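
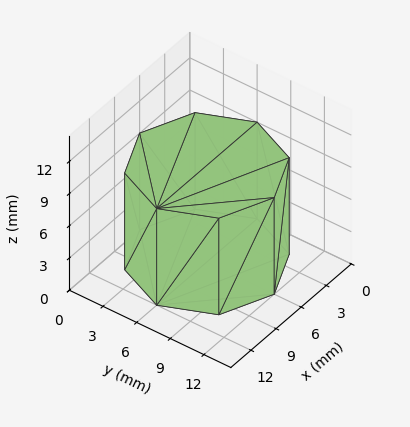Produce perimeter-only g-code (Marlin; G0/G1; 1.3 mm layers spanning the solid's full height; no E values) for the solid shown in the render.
Reading the render: the shape is a regular 8-sided prism (a cylinder approximated with 8 flat sides), circumscribed radius ≈ 6 mm, height ≈ 9 mm (dimensions read to the nearest mm from the axis ticks). For the g-code, the solid's height is divided into equal slices at the stated Δz and each level perimeter traced with G1 moves after a G0 lift.

; perimeter-only toolpath
G21 ; units = mm
G90 ; absolute positioning
G28 ; home
; layer 1
G0 Z1.3
G0 X12.0 Y6.0
G1 X10.2 Y10.2
G1 X6.0 Y12.0
G1 X1.8 Y10.2
G1 X0.0 Y6.0
G1 X1.8 Y1.8
G1 X6.0 Y0.0
G1 X10.2 Y1.8
G1 X12.0 Y6.0
; layer 2
G0 Z2.6
G0 X12.0 Y6.0
G1 X10.2 Y10.2
G1 X6.0 Y12.0
G1 X1.8 Y10.2
G1 X0.0 Y6.0
G1 X1.8 Y1.8
G1 X6.0 Y0.0
G1 X10.2 Y1.8
G1 X12.0 Y6.0
; layer 3
G0 Z3.9
G0 X12.0 Y6.0
G1 X10.2 Y10.2
G1 X6.0 Y12.0
G1 X1.8 Y10.2
G1 X0.0 Y6.0
G1 X1.8 Y1.8
G1 X6.0 Y0.0
G1 X10.2 Y1.8
G1 X12.0 Y6.0
; layer 4
G0 Z5.1
G0 X12.0 Y6.0
G1 X10.2 Y10.2
G1 X6.0 Y12.0
G1 X1.8 Y10.2
G1 X0.0 Y6.0
G1 X1.8 Y1.8
G1 X6.0 Y0.0
G1 X10.2 Y1.8
G1 X12.0 Y6.0
; layer 5
G0 Z6.4
G0 X12.0 Y6.0
G1 X10.2 Y10.2
G1 X6.0 Y12.0
G1 X1.8 Y10.2
G1 X0.0 Y6.0
G1 X1.8 Y1.8
G1 X6.0 Y0.0
G1 X10.2 Y1.8
G1 X12.0 Y6.0
; layer 6
G0 Z7.7
G0 X12.0 Y6.0
G1 X10.2 Y10.2
G1 X6.0 Y12.0
G1 X1.8 Y10.2
G1 X0.0 Y6.0
G1 X1.8 Y1.8
G1 X6.0 Y0.0
G1 X10.2 Y1.8
G1 X12.0 Y6.0
; layer 7
G0 Z9.0
G0 X12.0 Y6.0
G1 X10.2 Y10.2
G1 X6.0 Y12.0
G1 X1.8 Y10.2
G1 X0.0 Y6.0
G1 X1.8 Y1.8
G1 X6.0 Y0.0
G1 X10.2 Y1.8
G1 X12.0 Y6.0
M2 ; end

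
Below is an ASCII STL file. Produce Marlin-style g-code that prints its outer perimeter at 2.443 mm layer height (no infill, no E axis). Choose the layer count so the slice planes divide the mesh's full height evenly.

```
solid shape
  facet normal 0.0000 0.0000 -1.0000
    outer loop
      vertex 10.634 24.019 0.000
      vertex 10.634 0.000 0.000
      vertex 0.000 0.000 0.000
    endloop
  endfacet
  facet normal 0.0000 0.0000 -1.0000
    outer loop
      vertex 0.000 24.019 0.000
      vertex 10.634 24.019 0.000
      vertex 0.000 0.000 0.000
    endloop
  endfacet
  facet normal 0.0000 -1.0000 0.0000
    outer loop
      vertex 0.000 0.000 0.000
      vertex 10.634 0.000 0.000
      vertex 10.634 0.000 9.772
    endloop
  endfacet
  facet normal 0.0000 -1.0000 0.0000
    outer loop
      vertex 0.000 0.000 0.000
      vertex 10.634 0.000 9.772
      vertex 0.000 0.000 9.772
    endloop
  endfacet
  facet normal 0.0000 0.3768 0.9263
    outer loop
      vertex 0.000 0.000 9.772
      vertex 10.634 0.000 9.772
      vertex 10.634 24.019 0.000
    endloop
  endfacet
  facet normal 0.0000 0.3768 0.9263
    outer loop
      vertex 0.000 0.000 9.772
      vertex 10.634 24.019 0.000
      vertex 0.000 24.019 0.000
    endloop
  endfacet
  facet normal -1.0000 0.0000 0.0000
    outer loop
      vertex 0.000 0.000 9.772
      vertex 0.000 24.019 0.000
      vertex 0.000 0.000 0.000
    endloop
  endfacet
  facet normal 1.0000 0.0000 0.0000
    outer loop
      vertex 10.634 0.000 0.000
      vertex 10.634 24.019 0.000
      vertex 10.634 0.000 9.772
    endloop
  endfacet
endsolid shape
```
; perimeter-only toolpath
G21 ; units = mm
G90 ; absolute positioning
G28 ; home
; layer 1
G0 Z2.443
G0 X0.000 Y0.000
G1 X10.634 Y0.000
G1 X10.634 Y18.014
G1 X0.000 Y18.014
G1 X0.000 Y0.000
; layer 2
G0 Z4.886
G0 X0.000 Y0.000
G1 X10.634 Y0.000
G1 X10.634 Y12.009
G1 X0.000 Y12.009
G1 X0.000 Y0.000
; layer 3
G0 Z7.329
G0 X0.000 Y0.000
G1 X10.634 Y0.000
G1 X10.634 Y6.005
G1 X0.000 Y6.005
G1 X0.000 Y0.000
M2 ; end

The solid is a wedge (ramp): 10.6 × 24 mm base, rising to 9.77 mm along the y=0 edge and sloping linearly to z=0 at y=24. Slicing at Δz = 2.443 mm — 4 equal slices spanning the solid's height, so layer i sits at z = i·h/4 — gives 3 non-empty perimeters. Each is a 4-segment closed polygon; G0 lifts to the layer z and rapids to the start vertex, then G1 traces the edges. The cross-section shrinks linearly with z (the slice at the apex is degenerate and omitted).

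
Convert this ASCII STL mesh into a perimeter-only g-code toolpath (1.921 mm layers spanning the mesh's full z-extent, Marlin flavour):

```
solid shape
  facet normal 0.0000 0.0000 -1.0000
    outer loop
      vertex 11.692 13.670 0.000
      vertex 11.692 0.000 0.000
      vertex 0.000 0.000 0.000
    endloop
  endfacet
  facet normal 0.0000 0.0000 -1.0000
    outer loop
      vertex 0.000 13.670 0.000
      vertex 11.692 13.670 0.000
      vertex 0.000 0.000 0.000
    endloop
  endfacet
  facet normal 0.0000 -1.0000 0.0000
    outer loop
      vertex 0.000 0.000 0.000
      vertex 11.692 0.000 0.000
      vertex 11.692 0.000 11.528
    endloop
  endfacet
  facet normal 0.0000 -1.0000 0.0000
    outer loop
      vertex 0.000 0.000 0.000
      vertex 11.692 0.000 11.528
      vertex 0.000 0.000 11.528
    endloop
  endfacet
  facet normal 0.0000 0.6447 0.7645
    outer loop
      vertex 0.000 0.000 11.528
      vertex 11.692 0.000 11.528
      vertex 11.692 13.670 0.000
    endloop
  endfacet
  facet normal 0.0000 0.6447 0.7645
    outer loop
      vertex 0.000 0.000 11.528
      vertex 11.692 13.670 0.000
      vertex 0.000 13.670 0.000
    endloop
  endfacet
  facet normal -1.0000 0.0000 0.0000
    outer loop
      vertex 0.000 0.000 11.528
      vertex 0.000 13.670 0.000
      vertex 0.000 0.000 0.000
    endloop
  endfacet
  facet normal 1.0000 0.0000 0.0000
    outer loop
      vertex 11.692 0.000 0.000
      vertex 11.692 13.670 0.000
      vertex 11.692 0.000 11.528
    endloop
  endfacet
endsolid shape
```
; perimeter-only toolpath
G21 ; units = mm
G90 ; absolute positioning
G28 ; home
; layer 1
G0 Z1.921
G0 X0.000 Y0.000
G1 X11.692 Y0.000
G1 X11.692 Y11.392
G1 X0.000 Y11.392
G1 X0.000 Y0.000
; layer 2
G0 Z3.843
G0 X0.000 Y0.000
G1 X11.692 Y0.000
G1 X11.692 Y9.113
G1 X0.000 Y9.113
G1 X0.000 Y0.000
; layer 3
G0 Z5.764
G0 X0.000 Y0.000
G1 X11.692 Y0.000
G1 X11.692 Y6.835
G1 X0.000 Y6.835
G1 X0.000 Y0.000
; layer 4
G0 Z7.685
G0 X0.000 Y0.000
G1 X11.692 Y0.000
G1 X11.692 Y4.557
G1 X0.000 Y4.557
G1 X0.000 Y0.000
; layer 5
G0 Z9.607
G0 X0.000 Y0.000
G1 X11.692 Y0.000
G1 X11.692 Y2.278
G1 X0.000 Y2.278
G1 X0.000 Y0.000
M2 ; end

The solid is a wedge (ramp): 11.7 × 13.7 mm base, rising to 11.5 mm along the y=0 edge and sloping linearly to z=0 at y=13.7. Slicing at Δz = 1.921 mm — 6 equal slices spanning the solid's height, so layer i sits at z = i·h/6 — gives 5 non-empty perimeters. Each is a 4-segment closed polygon; G0 lifts to the layer z and rapids to the start vertex, then G1 traces the edges. The cross-section shrinks linearly with z (the slice at the apex is degenerate and omitted).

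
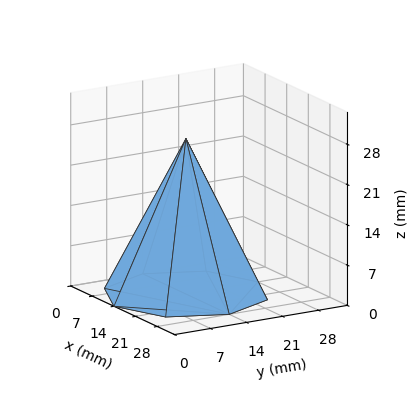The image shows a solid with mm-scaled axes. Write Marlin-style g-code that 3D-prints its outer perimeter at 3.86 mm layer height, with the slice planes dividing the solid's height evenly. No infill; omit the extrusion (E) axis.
Reading the render: the shape is a regular 8-sided pyramid, base circumscribed radius ≈ 14 mm, apex at z ≈ 27 mm (dimensions read to the nearest mm from the axis ticks). For the g-code, the solid's height is divided into equal slices at the stated Δz and each level perimeter traced with G1 moves after a G0 lift.

; perimeter-only toolpath
G21 ; units = mm
G90 ; absolute positioning
G28 ; home
; layer 1
G0 Z3.86
G0 X26.00 Y14.00
G1 X22.49 Y22.49
G1 X14.00 Y26.00
G1 X5.51 Y22.49
G1 X2.00 Y14.00
G1 X5.51 Y5.51
G1 X14.00 Y2.00
G1 X22.49 Y5.51
G1 X26.00 Y14.00
; layer 2
G0 Z7.71
G0 X24.00 Y14.00
G1 X21.07 Y21.07
G1 X14.00 Y24.00
G1 X6.93 Y21.07
G1 X4.00 Y14.00
G1 X6.93 Y6.93
G1 X14.00 Y4.00
G1 X21.07 Y6.93
G1 X24.00 Y14.00
; layer 3
G0 Z11.57
G0 X22.00 Y14.00
G1 X19.66 Y19.66
G1 X14.00 Y22.00
G1 X8.34 Y19.66
G1 X6.00 Y14.00
G1 X8.34 Y8.34
G1 X14.00 Y6.00
G1 X19.66 Y8.34
G1 X22.00 Y14.00
; layer 4
G0 Z15.43
G0 X20.00 Y14.00
G1 X18.24 Y18.24
G1 X14.00 Y20.00
G1 X9.76 Y18.24
G1 X8.00 Y14.00
G1 X9.76 Y9.76
G1 X14.00 Y8.00
G1 X18.24 Y9.76
G1 X20.00 Y14.00
; layer 5
G0 Z19.29
G0 X18.00 Y14.00
G1 X16.83 Y16.83
G1 X14.00 Y18.00
G1 X11.17 Y16.83
G1 X10.00 Y14.00
G1 X11.17 Y11.17
G1 X14.00 Y10.00
G1 X16.83 Y11.17
G1 X18.00 Y14.00
; layer 6
G0 Z23.14
G0 X16.00 Y14.00
G1 X15.41 Y15.41
G1 X14.00 Y16.00
G1 X12.59 Y15.41
G1 X12.00 Y14.00
G1 X12.59 Y12.59
G1 X14.00 Y12.00
G1 X15.41 Y12.59
G1 X16.00 Y14.00
M2 ; end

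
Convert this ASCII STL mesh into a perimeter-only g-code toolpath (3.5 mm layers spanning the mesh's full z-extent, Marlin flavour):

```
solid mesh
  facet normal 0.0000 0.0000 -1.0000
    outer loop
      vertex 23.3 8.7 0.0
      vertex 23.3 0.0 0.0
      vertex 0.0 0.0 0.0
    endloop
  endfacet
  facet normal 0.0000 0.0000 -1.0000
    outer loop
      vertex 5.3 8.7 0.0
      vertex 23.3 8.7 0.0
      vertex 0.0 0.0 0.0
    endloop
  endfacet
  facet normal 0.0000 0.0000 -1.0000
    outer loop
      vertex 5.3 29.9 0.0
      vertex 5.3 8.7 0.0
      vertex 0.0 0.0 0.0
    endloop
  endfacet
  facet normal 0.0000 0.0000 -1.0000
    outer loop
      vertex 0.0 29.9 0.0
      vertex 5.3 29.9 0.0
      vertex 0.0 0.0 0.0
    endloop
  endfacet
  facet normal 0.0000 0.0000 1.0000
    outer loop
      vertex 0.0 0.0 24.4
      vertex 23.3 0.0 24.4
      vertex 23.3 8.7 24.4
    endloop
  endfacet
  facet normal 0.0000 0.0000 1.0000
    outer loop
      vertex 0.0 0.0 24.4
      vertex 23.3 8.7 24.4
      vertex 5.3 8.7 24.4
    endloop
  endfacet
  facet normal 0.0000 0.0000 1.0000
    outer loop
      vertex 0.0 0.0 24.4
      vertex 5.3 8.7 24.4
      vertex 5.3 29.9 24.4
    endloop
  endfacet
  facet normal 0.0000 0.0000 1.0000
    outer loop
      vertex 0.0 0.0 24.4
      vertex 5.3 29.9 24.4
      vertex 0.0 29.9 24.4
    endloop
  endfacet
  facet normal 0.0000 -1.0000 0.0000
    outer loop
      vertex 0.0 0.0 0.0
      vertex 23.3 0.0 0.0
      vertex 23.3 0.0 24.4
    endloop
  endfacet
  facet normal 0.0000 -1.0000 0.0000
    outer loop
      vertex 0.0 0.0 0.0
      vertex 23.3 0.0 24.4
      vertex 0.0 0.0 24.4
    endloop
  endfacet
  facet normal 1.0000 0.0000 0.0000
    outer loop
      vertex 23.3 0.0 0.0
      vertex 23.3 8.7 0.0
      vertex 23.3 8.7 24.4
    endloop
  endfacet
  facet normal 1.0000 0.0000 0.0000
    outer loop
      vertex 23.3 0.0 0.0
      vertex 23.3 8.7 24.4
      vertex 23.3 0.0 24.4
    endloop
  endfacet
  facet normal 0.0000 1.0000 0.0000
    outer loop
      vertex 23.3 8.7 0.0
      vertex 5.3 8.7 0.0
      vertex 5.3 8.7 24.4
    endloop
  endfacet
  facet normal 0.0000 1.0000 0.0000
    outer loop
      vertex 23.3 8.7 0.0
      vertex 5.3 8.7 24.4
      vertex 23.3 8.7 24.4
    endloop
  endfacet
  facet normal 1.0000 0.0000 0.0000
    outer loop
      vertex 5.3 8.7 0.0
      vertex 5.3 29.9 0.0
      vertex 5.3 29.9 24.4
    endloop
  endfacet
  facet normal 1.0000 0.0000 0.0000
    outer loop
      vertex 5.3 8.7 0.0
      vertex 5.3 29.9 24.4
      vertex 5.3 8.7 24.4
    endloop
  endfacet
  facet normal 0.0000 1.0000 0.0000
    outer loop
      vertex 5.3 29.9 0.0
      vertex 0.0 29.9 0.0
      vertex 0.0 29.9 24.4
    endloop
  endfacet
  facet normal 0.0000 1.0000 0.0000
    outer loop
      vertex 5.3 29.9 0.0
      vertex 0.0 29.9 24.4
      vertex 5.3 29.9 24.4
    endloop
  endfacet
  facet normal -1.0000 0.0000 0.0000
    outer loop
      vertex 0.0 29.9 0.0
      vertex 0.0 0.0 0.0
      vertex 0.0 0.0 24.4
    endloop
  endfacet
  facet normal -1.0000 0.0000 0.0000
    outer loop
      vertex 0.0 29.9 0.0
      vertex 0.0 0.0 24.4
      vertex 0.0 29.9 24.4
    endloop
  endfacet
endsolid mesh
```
; perimeter-only toolpath
G21 ; units = mm
G90 ; absolute positioning
G28 ; home
; layer 1
G0 Z3.5
G0 X0.0 Y0.0
G1 X23.3 Y0.0
G1 X23.3 Y8.7
G1 X5.3 Y8.7
G1 X5.3 Y29.9
G1 X0.0 Y29.9
G1 X0.0 Y0.0
; layer 2
G0 Z7.0
G0 X0.0 Y0.0
G1 X23.3 Y0.0
G1 X23.3 Y8.7
G1 X5.3 Y8.7
G1 X5.3 Y29.9
G1 X0.0 Y29.9
G1 X0.0 Y0.0
; layer 3
G0 Z10.5
G0 X0.0 Y0.0
G1 X23.3 Y0.0
G1 X23.3 Y8.7
G1 X5.3 Y8.7
G1 X5.3 Y29.9
G1 X0.0 Y29.9
G1 X0.0 Y0.0
; layer 4
G0 Z13.9
G0 X0.0 Y0.0
G1 X23.3 Y0.0
G1 X23.3 Y8.7
G1 X5.3 Y8.7
G1 X5.3 Y29.9
G1 X0.0 Y29.9
G1 X0.0 Y0.0
; layer 5
G0 Z17.4
G0 X0.0 Y0.0
G1 X23.3 Y0.0
G1 X23.3 Y8.7
G1 X5.3 Y8.7
G1 X5.3 Y29.9
G1 X0.0 Y29.9
G1 X0.0 Y0.0
; layer 6
G0 Z20.9
G0 X0.0 Y0.0
G1 X23.3 Y0.0
G1 X23.3 Y8.7
G1 X5.3 Y8.7
G1 X5.3 Y29.9
G1 X0.0 Y29.9
G1 X0.0 Y0.0
; layer 7
G0 Z24.4
G0 X0.0 Y0.0
G1 X23.3 Y0.0
G1 X23.3 Y8.7
G1 X5.3 Y8.7
G1 X5.3 Y29.9
G1 X0.0 Y29.9
G1 X0.0 Y0.0
M2 ; end

The solid is an L-shaped prism: outer 23.3 × 29.9 mm, arm thicknesses ≈ 8.7 mm (horizontal) and 5.3 mm (vertical), extruded 24.4 mm in z. Slicing at Δz = 3.5 mm — 7 equal slices spanning the solid's height, so layer i sits at z = i·h/7 — gives 7 non-empty perimeters. Each is a 6-segment closed polygon; G0 lifts to the layer z and rapids to the start vertex, then G1 traces the edges.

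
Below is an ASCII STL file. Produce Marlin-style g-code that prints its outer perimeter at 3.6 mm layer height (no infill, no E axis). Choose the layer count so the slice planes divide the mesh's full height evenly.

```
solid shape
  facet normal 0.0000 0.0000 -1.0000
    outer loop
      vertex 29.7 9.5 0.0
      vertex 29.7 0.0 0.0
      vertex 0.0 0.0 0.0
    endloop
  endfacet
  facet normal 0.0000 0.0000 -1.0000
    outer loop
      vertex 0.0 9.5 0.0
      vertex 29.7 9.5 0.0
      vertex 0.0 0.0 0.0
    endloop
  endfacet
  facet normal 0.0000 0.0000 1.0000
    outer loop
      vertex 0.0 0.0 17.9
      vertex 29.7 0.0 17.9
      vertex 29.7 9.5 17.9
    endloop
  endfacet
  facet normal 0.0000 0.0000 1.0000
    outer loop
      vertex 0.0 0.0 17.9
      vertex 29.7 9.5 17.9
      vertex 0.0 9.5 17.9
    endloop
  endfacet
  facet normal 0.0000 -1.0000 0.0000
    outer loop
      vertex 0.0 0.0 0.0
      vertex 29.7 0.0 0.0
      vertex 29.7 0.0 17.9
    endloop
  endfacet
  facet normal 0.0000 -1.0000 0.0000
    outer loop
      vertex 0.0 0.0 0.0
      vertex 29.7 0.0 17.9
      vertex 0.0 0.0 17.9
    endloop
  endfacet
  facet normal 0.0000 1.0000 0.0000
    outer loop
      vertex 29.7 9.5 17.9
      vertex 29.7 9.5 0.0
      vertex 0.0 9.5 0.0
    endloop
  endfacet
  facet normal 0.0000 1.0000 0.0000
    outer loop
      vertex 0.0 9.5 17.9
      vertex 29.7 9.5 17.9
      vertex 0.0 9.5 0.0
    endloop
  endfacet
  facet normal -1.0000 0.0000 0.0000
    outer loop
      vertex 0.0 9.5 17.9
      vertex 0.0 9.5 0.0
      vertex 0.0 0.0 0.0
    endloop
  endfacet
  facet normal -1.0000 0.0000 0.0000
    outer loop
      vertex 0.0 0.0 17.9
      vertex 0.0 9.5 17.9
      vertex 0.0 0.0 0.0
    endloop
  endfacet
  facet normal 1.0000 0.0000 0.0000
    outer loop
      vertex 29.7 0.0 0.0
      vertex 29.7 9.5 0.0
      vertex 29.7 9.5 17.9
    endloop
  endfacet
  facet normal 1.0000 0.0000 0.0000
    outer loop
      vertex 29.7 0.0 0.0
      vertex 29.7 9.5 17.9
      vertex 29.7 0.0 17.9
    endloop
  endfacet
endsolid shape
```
; perimeter-only toolpath
G21 ; units = mm
G90 ; absolute positioning
G28 ; home
; layer 1
G0 Z3.6
G0 X0.0 Y0.0
G1 X29.7 Y0.0
G1 X29.7 Y9.5
G1 X0.0 Y9.5
G1 X0.0 Y0.0
; layer 2
G0 Z7.2
G0 X0.0 Y0.0
G1 X29.7 Y0.0
G1 X29.7 Y9.5
G1 X0.0 Y9.5
G1 X0.0 Y0.0
; layer 3
G0 Z10.7
G0 X0.0 Y0.0
G1 X29.7 Y0.0
G1 X29.7 Y9.5
G1 X0.0 Y9.5
G1 X0.0 Y0.0
; layer 4
G0 Z14.3
G0 X0.0 Y0.0
G1 X29.7 Y0.0
G1 X29.7 Y9.5
G1 X0.0 Y9.5
G1 X0.0 Y0.0
; layer 5
G0 Z17.9
G0 X0.0 Y0.0
G1 X29.7 Y0.0
G1 X29.7 Y9.5
G1 X0.0 Y9.5
G1 X0.0 Y0.0
M2 ; end

The solid is a rectangular box, roughly 29.7 × 9.5 mm footprint and 17.9 mm tall. Slicing at Δz = 3.6 mm — 5 equal slices spanning the solid's height, so layer i sits at z = i·h/5 — gives 5 non-empty perimeters. Each is a 4-segment closed polygon; G0 lifts to the layer z and rapids to the start vertex, then G1 traces the edges.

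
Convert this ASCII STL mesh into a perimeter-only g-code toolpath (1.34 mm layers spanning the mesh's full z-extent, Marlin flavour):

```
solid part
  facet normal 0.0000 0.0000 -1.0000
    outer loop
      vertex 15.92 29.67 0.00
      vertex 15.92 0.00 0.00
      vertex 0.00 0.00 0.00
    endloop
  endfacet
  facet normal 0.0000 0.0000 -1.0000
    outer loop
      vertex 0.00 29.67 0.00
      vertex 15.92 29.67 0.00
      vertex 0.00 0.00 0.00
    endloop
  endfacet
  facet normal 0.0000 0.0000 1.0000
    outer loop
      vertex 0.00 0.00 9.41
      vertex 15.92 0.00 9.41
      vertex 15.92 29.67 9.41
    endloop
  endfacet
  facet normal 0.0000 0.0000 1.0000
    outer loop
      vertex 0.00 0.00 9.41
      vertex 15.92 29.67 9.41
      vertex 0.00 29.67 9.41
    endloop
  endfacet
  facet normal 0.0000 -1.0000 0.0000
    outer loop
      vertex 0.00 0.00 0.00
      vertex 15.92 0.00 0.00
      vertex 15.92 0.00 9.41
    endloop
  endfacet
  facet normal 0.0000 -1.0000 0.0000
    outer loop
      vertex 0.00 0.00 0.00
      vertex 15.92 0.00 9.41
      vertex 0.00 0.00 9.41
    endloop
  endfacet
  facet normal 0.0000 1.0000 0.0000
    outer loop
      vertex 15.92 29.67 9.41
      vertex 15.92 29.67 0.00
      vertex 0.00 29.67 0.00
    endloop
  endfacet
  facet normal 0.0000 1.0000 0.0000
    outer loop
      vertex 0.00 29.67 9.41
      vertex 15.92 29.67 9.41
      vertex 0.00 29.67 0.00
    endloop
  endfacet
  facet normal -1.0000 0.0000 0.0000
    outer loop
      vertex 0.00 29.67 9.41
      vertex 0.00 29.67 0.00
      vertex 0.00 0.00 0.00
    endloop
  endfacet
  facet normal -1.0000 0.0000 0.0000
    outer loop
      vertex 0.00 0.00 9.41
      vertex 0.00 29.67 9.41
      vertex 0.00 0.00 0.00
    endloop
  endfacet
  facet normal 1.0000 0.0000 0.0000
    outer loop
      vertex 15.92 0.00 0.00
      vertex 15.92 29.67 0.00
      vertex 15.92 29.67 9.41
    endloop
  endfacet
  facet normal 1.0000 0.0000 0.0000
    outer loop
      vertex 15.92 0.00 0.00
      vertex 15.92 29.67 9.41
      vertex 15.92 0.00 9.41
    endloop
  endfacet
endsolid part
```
; perimeter-only toolpath
G21 ; units = mm
G90 ; absolute positioning
G28 ; home
; layer 1
G0 Z1.34
G0 X0.00 Y0.00
G1 X15.92 Y0.00
G1 X15.92 Y29.67
G1 X0.00 Y29.67
G1 X0.00 Y0.00
; layer 2
G0 Z2.69
G0 X0.00 Y0.00
G1 X15.92 Y0.00
G1 X15.92 Y29.67
G1 X0.00 Y29.67
G1 X0.00 Y0.00
; layer 3
G0 Z4.03
G0 X0.00 Y0.00
G1 X15.92 Y0.00
G1 X15.92 Y29.67
G1 X0.00 Y29.67
G1 X0.00 Y0.00
; layer 4
G0 Z5.38
G0 X0.00 Y0.00
G1 X15.92 Y0.00
G1 X15.92 Y29.67
G1 X0.00 Y29.67
G1 X0.00 Y0.00
; layer 5
G0 Z6.72
G0 X0.00 Y0.00
G1 X15.92 Y0.00
G1 X15.92 Y29.67
G1 X0.00 Y29.67
G1 X0.00 Y0.00
; layer 6
G0 Z8.07
G0 X0.00 Y0.00
G1 X15.92 Y0.00
G1 X15.92 Y29.67
G1 X0.00 Y29.67
G1 X0.00 Y0.00
; layer 7
G0 Z9.41
G0 X0.00 Y0.00
G1 X15.92 Y0.00
G1 X15.92 Y29.67
G1 X0.00 Y29.67
G1 X0.00 Y0.00
M2 ; end

The solid is a rectangular box, roughly 15.9 × 29.7 mm footprint and 9.41 mm tall. Slicing at Δz = 1.34 mm — 7 equal slices spanning the solid's height, so layer i sits at z = i·h/7 — gives 7 non-empty perimeters. Each is a 4-segment closed polygon; G0 lifts to the layer z and rapids to the start vertex, then G1 traces the edges.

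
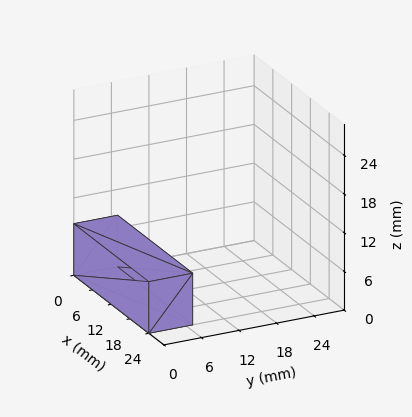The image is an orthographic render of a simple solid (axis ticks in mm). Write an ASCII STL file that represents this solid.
Reading the render: the shape is a rectangular box, roughly 24 × 7 mm footprint and 8 mm tall (dimensions read to the nearest mm from the axis ticks). For the STL, each face is triangulated and given an outward normal.

solid part
  facet normal 0.0000 0.0000 -1.0000
    outer loop
      vertex 24.000 7.000 0.000
      vertex 24.000 0.000 0.000
      vertex 0.000 0.000 0.000
    endloop
  endfacet
  facet normal 0.0000 0.0000 -1.0000
    outer loop
      vertex 0.000 7.000 0.000
      vertex 24.000 7.000 0.000
      vertex 0.000 0.000 0.000
    endloop
  endfacet
  facet normal 0.0000 0.0000 1.0000
    outer loop
      vertex 0.000 0.000 8.000
      vertex 24.000 0.000 8.000
      vertex 24.000 7.000 8.000
    endloop
  endfacet
  facet normal 0.0000 0.0000 1.0000
    outer loop
      vertex 0.000 0.000 8.000
      vertex 24.000 7.000 8.000
      vertex 0.000 7.000 8.000
    endloop
  endfacet
  facet normal 0.0000 -1.0000 0.0000
    outer loop
      vertex 0.000 0.000 0.000
      vertex 24.000 0.000 0.000
      vertex 24.000 0.000 8.000
    endloop
  endfacet
  facet normal 0.0000 -1.0000 0.0000
    outer loop
      vertex 0.000 0.000 0.000
      vertex 24.000 0.000 8.000
      vertex 0.000 0.000 8.000
    endloop
  endfacet
  facet normal 0.0000 1.0000 0.0000
    outer loop
      vertex 24.000 7.000 8.000
      vertex 24.000 7.000 0.000
      vertex 0.000 7.000 0.000
    endloop
  endfacet
  facet normal 0.0000 1.0000 0.0000
    outer loop
      vertex 0.000 7.000 8.000
      vertex 24.000 7.000 8.000
      vertex 0.000 7.000 0.000
    endloop
  endfacet
  facet normal -1.0000 0.0000 0.0000
    outer loop
      vertex 0.000 7.000 8.000
      vertex 0.000 7.000 0.000
      vertex 0.000 0.000 0.000
    endloop
  endfacet
  facet normal -1.0000 0.0000 0.0000
    outer loop
      vertex 0.000 0.000 8.000
      vertex 0.000 7.000 8.000
      vertex 0.000 0.000 0.000
    endloop
  endfacet
  facet normal 1.0000 0.0000 0.0000
    outer loop
      vertex 24.000 0.000 0.000
      vertex 24.000 7.000 0.000
      vertex 24.000 7.000 8.000
    endloop
  endfacet
  facet normal 1.0000 0.0000 0.0000
    outer loop
      vertex 24.000 0.000 0.000
      vertex 24.000 7.000 8.000
      vertex 24.000 0.000 8.000
    endloop
  endfacet
endsolid part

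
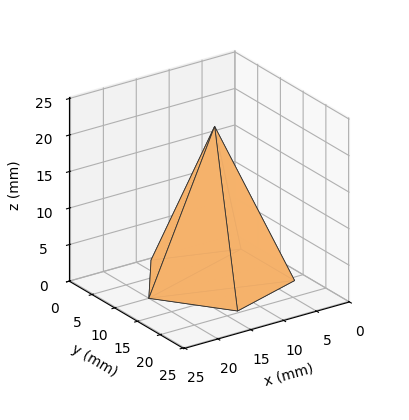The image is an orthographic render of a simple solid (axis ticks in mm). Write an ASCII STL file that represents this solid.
Reading the render: the shape is a regular 5-sided pyramid, base circumscribed radius ≈ 10 mm, apex at z ≈ 21 mm (dimensions read to the nearest mm from the axis ticks). For the STL, each face is triangulated and given an outward normal.

solid part
  facet normal 0.0000 0.0000 -1.0000
    outer loop
      vertex 1.91 15.88 0.00
      vertex 13.09 19.51 0.00
      vertex 20.00 10.00 0.00
    endloop
  endfacet
  facet normal 0.0000 0.0000 -1.0000
    outer loop
      vertex 1.91 4.12 0.00
      vertex 1.91 15.88 0.00
      vertex 20.00 10.00 0.00
    endloop
  endfacet
  facet normal 0.0000 0.0000 -1.0000
    outer loop
      vertex 13.09 0.49 0.00
      vertex 1.91 4.12 0.00
      vertex 20.00 10.00 0.00
    endloop
  endfacet
  facet normal 0.7549 0.5485 0.3595
    outer loop
      vertex 20.00 10.00 0.00
      vertex 13.09 19.51 0.00
      vertex 10.00 10.00 21.00
    endloop
  endfacet
  facet normal -0.2882 0.8875 0.3595
    outer loop
      vertex 13.09 19.51 0.00
      vertex 1.91 15.88 0.00
      vertex 10.00 10.00 21.00
    endloop
  endfacet
  facet normal -0.9332 0.0000 0.3595
    outer loop
      vertex 1.91 15.88 0.00
      vertex 1.91 4.12 0.00
      vertex 10.00 10.00 21.00
    endloop
  endfacet
  facet normal -0.2882 -0.8875 0.3595
    outer loop
      vertex 1.91 4.12 0.00
      vertex 13.09 0.49 0.00
      vertex 10.00 10.00 21.00
    endloop
  endfacet
  facet normal 0.7549 -0.5485 0.3595
    outer loop
      vertex 13.09 0.49 0.00
      vertex 20.00 10.00 0.00
      vertex 10.00 10.00 21.00
    endloop
  endfacet
endsolid part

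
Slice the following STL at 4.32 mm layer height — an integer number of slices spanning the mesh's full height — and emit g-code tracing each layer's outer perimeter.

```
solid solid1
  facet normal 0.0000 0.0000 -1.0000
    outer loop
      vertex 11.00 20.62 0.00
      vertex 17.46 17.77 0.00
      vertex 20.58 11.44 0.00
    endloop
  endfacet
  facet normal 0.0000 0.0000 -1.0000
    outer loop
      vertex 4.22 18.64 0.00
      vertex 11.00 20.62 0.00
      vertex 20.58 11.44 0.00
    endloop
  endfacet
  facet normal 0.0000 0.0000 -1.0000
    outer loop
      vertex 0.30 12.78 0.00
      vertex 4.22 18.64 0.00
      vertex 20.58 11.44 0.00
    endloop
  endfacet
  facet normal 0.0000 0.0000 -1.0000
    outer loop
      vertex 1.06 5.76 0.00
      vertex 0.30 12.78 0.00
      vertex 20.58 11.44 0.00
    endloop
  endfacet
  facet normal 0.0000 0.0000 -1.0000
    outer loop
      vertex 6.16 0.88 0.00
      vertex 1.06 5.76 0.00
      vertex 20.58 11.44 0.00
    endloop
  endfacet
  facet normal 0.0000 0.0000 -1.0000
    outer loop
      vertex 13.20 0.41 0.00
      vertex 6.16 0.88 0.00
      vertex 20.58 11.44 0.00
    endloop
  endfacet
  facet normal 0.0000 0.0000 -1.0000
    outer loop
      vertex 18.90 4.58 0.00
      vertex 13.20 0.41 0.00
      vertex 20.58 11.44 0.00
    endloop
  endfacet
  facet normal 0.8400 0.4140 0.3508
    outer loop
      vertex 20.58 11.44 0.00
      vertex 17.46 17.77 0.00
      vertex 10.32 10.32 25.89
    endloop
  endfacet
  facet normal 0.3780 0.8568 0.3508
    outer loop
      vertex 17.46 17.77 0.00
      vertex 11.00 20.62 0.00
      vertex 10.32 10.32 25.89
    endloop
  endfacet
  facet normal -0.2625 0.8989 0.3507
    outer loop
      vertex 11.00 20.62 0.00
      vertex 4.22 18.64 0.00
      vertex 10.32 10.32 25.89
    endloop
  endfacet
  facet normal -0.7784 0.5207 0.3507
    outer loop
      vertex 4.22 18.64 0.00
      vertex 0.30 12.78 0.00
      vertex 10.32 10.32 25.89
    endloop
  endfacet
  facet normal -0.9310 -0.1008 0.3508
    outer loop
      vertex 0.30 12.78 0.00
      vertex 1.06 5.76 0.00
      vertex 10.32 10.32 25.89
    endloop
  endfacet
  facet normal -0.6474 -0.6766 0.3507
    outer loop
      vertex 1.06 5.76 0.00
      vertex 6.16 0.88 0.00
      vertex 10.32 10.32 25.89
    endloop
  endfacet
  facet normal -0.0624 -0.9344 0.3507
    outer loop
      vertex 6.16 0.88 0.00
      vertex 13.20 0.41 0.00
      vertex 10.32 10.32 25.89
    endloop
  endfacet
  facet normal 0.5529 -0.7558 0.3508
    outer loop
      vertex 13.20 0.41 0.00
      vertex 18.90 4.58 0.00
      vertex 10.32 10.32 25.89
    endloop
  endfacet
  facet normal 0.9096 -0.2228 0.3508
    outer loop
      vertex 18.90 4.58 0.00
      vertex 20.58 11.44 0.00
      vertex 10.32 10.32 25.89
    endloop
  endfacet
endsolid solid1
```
; perimeter-only toolpath
G21 ; units = mm
G90 ; absolute positioning
G28 ; home
; layer 1
G0 Z4.32
G0 X18.87 Y11.25
G1 X16.27 Y16.53
G1 X10.89 Y18.90
G1 X5.24 Y17.25
G1 X1.97 Y12.37
G1 X2.60 Y6.52
G1 X6.85 Y2.45
G1 X12.72 Y2.06
G1 X17.47 Y5.54
G1 X18.87 Y11.25
; layer 2
G0 Z8.63
G0 X17.16 Y11.07
G1 X15.08 Y15.29
G1 X10.77 Y17.19
G1 X6.25 Y15.87
G1 X3.64 Y11.96
G1 X4.15 Y7.28
G1 X7.55 Y4.03
G1 X12.24 Y3.71
G1 X16.04 Y6.49
G1 X17.16 Y11.07
; layer 3
G0 Z12.95
G0 X15.45 Y10.88
G1 X13.89 Y14.04
G1 X10.66 Y15.47
G1 X7.27 Y14.48
G1 X5.31 Y11.55
G1 X5.69 Y8.04
G1 X8.24 Y5.60
G1 X11.76 Y5.37
G1 X14.61 Y7.45
G1 X15.45 Y10.88
; layer 4
G0 Z17.26
G0 X13.74 Y10.69
G1 X12.70 Y12.80
G1 X10.55 Y13.75
G1 X8.29 Y13.09
G1 X6.98 Y11.14
G1 X7.23 Y8.80
G1 X8.93 Y7.17
G1 X11.28 Y7.02
G1 X13.18 Y8.41
G1 X13.74 Y10.69
; layer 5
G0 Z21.58
G0 X12.03 Y10.51
G1 X11.51 Y11.56
G1 X10.43 Y12.04
G1 X9.30 Y11.71
G1 X8.65 Y10.73
G1 X8.78 Y9.56
G1 X9.63 Y8.75
G1 X10.80 Y8.67
G1 X11.75 Y9.36
G1 X12.03 Y10.51
M2 ; end

The solid is a regular 9-sided pyramid, base circumscribed radius ≈ 10.3 mm, apex at z ≈ 25.9 mm. Slicing at Δz = 4.32 mm — 6 equal slices spanning the solid's height, so layer i sits at z = i·h/6 — gives 5 non-empty perimeters. Each is a 9-segment closed polygon; G0 lifts to the layer z and rapids to the start vertex, then G1 traces the edges. The cross-section shrinks linearly with z (the slice at the apex is degenerate and omitted).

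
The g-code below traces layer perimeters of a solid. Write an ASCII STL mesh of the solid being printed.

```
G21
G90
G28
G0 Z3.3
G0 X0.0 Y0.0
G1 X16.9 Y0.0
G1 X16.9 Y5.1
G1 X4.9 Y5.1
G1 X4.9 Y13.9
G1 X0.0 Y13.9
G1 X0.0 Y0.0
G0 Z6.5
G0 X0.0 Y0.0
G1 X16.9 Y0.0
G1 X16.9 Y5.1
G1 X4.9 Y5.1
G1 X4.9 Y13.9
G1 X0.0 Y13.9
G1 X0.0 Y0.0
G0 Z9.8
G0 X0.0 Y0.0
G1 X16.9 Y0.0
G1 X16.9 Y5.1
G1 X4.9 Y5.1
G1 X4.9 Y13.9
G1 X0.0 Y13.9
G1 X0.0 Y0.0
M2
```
solid part
  facet normal 0.0000 0.0000 -1.0000
    outer loop
      vertex 16.9 5.1 0.0
      vertex 16.9 0.0 0.0
      vertex 0.0 0.0 0.0
    endloop
  endfacet
  facet normal 0.0000 0.0000 -1.0000
    outer loop
      vertex 4.9 5.1 0.0
      vertex 16.9 5.1 0.0
      vertex 0.0 0.0 0.0
    endloop
  endfacet
  facet normal 0.0000 0.0000 -1.0000
    outer loop
      vertex 4.9 13.9 0.0
      vertex 4.9 5.1 0.0
      vertex 0.0 0.0 0.0
    endloop
  endfacet
  facet normal 0.0000 0.0000 -1.0000
    outer loop
      vertex 0.0 13.9 0.0
      vertex 4.9 13.9 0.0
      vertex 0.0 0.0 0.0
    endloop
  endfacet
  facet normal 0.0000 0.0000 1.0000
    outer loop
      vertex 0.0 0.0 9.8
      vertex 16.9 0.0 9.8
      vertex 16.9 5.1 9.8
    endloop
  endfacet
  facet normal 0.0000 0.0000 1.0000
    outer loop
      vertex 0.0 0.0 9.8
      vertex 16.9 5.1 9.8
      vertex 4.9 5.1 9.8
    endloop
  endfacet
  facet normal 0.0000 0.0000 1.0000
    outer loop
      vertex 0.0 0.0 9.8
      vertex 4.9 5.1 9.8
      vertex 4.9 13.9 9.8
    endloop
  endfacet
  facet normal 0.0000 0.0000 1.0000
    outer loop
      vertex 0.0 0.0 9.8
      vertex 4.9 13.9 9.8
      vertex 0.0 13.9 9.8
    endloop
  endfacet
  facet normal 0.0000 -1.0000 0.0000
    outer loop
      vertex 0.0 0.0 0.0
      vertex 16.9 0.0 0.0
      vertex 16.9 0.0 9.8
    endloop
  endfacet
  facet normal 0.0000 -1.0000 0.0000
    outer loop
      vertex 0.0 0.0 0.0
      vertex 16.9 0.0 9.8
      vertex 0.0 0.0 9.8
    endloop
  endfacet
  facet normal 1.0000 0.0000 0.0000
    outer loop
      vertex 16.9 0.0 0.0
      vertex 16.9 5.1 0.0
      vertex 16.9 5.1 9.8
    endloop
  endfacet
  facet normal 1.0000 0.0000 0.0000
    outer loop
      vertex 16.9 0.0 0.0
      vertex 16.9 5.1 9.8
      vertex 16.9 0.0 9.8
    endloop
  endfacet
  facet normal 0.0000 1.0000 0.0000
    outer loop
      vertex 16.9 5.1 0.0
      vertex 4.9 5.1 0.0
      vertex 4.9 5.1 9.8
    endloop
  endfacet
  facet normal 0.0000 1.0000 0.0000
    outer loop
      vertex 16.9 5.1 0.0
      vertex 4.9 5.1 9.8
      vertex 16.9 5.1 9.8
    endloop
  endfacet
  facet normal 1.0000 0.0000 0.0000
    outer loop
      vertex 4.9 5.1 0.0
      vertex 4.9 13.9 0.0
      vertex 4.9 13.9 9.8
    endloop
  endfacet
  facet normal 1.0000 0.0000 0.0000
    outer loop
      vertex 4.9 5.1 0.0
      vertex 4.9 13.9 9.8
      vertex 4.9 5.1 9.8
    endloop
  endfacet
  facet normal 0.0000 1.0000 0.0000
    outer loop
      vertex 4.9 13.9 0.0
      vertex 0.0 13.9 0.0
      vertex 0.0 13.9 9.8
    endloop
  endfacet
  facet normal 0.0000 1.0000 0.0000
    outer loop
      vertex 4.9 13.9 0.0
      vertex 0.0 13.9 9.8
      vertex 4.9 13.9 9.8
    endloop
  endfacet
  facet normal -1.0000 0.0000 0.0000
    outer loop
      vertex 0.0 13.9 0.0
      vertex 0.0 0.0 0.0
      vertex 0.0 0.0 9.8
    endloop
  endfacet
  facet normal -1.0000 0.0000 0.0000
    outer loop
      vertex 0.0 13.9 0.0
      vertex 0.0 0.0 9.8
      vertex 0.0 13.9 9.8
    endloop
  endfacet
endsolid part

The G0 Z moves step by Δz≈3.3 mm. Every layer's G1 loop is the same polygon, so the solid is a straight extrusion of it from z=0 to z≈9.8. Closing with flat bottom and top caps and triangulating gives 20 facets — an L-shaped prism: outer 16.9 × 13.9 mm, arm thicknesses ≈ 5.1 mm (horizontal) and 4.9 mm (vertical), extruded 9.8 mm in z.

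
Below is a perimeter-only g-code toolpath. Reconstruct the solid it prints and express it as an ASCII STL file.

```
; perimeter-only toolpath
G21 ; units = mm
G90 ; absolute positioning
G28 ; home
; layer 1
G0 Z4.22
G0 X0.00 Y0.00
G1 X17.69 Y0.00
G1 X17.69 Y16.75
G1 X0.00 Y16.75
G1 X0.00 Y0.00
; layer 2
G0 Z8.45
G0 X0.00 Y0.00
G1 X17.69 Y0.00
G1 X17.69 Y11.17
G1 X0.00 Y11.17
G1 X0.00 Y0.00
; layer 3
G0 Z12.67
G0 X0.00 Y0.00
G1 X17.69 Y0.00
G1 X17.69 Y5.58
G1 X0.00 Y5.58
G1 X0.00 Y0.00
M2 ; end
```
solid part
  facet normal 0.0000 0.0000 -1.0000
    outer loop
      vertex 17.69 22.34 0.00
      vertex 17.69 0.00 0.00
      vertex 0.00 0.00 0.00
    endloop
  endfacet
  facet normal 0.0000 0.0000 -1.0000
    outer loop
      vertex 0.00 22.34 0.00
      vertex 17.69 22.34 0.00
      vertex 0.00 0.00 0.00
    endloop
  endfacet
  facet normal 0.0000 -1.0000 0.0000
    outer loop
      vertex 0.00 0.00 0.00
      vertex 17.69 0.00 0.00
      vertex 17.69 0.00 16.90
    endloop
  endfacet
  facet normal 0.0000 -1.0000 0.0000
    outer loop
      vertex 0.00 0.00 0.00
      vertex 17.69 0.00 16.90
      vertex 0.00 0.00 16.90
    endloop
  endfacet
  facet normal 0.0000 0.6033 0.7975
    outer loop
      vertex 0.00 0.00 16.90
      vertex 17.69 0.00 16.90
      vertex 17.69 22.34 0.00
    endloop
  endfacet
  facet normal 0.0000 0.6033 0.7975
    outer loop
      vertex 0.00 0.00 16.90
      vertex 17.69 22.34 0.00
      vertex 0.00 22.34 0.00
    endloop
  endfacet
  facet normal -1.0000 0.0000 0.0000
    outer loop
      vertex 0.00 0.00 16.90
      vertex 0.00 22.34 0.00
      vertex 0.00 0.00 0.00
    endloop
  endfacet
  facet normal 1.0000 0.0000 0.0000
    outer loop
      vertex 17.69 0.00 0.00
      vertex 17.69 22.34 0.00
      vertex 17.69 0.00 16.90
    endloop
  endfacet
endsolid part

The G0 Z moves step by Δz≈4.22 mm. The G1 loops shrink linearly with z, so the solid tapers from its base footprint up to z≈16.9. Closing with a flat bottom cap and the tapered top and triangulating gives 8 facets — a wedge (ramp): 17.7 × 22.3 mm base, rising to 16.9 mm along the y=0 edge and sloping linearly to z=0 at y=22.3.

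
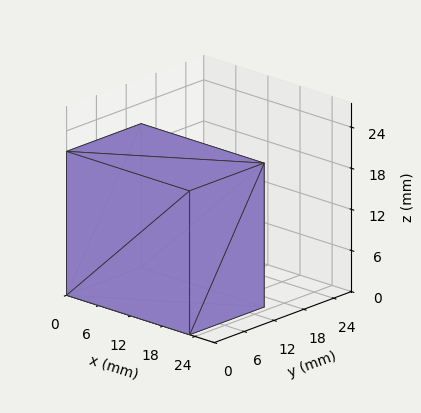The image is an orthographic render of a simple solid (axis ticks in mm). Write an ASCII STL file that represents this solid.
Reading the render: the shape is a rectangular box, roughly 23 × 15 mm footprint and 21 mm tall (dimensions read to the nearest mm from the axis ticks). For the STL, each face is triangulated and given an outward normal.

solid part
  facet normal 0.0000 0.0000 -1.0000
    outer loop
      vertex 23.000 15.000 0.000
      vertex 23.000 0.000 0.000
      vertex 0.000 0.000 0.000
    endloop
  endfacet
  facet normal 0.0000 0.0000 -1.0000
    outer loop
      vertex 0.000 15.000 0.000
      vertex 23.000 15.000 0.000
      vertex 0.000 0.000 0.000
    endloop
  endfacet
  facet normal 0.0000 0.0000 1.0000
    outer loop
      vertex 0.000 0.000 21.000
      vertex 23.000 0.000 21.000
      vertex 23.000 15.000 21.000
    endloop
  endfacet
  facet normal 0.0000 0.0000 1.0000
    outer loop
      vertex 0.000 0.000 21.000
      vertex 23.000 15.000 21.000
      vertex 0.000 15.000 21.000
    endloop
  endfacet
  facet normal 0.0000 -1.0000 0.0000
    outer loop
      vertex 0.000 0.000 0.000
      vertex 23.000 0.000 0.000
      vertex 23.000 0.000 21.000
    endloop
  endfacet
  facet normal 0.0000 -1.0000 0.0000
    outer loop
      vertex 0.000 0.000 0.000
      vertex 23.000 0.000 21.000
      vertex 0.000 0.000 21.000
    endloop
  endfacet
  facet normal 0.0000 1.0000 0.0000
    outer loop
      vertex 23.000 15.000 21.000
      vertex 23.000 15.000 0.000
      vertex 0.000 15.000 0.000
    endloop
  endfacet
  facet normal 0.0000 1.0000 0.0000
    outer loop
      vertex 0.000 15.000 21.000
      vertex 23.000 15.000 21.000
      vertex 0.000 15.000 0.000
    endloop
  endfacet
  facet normal -1.0000 0.0000 0.0000
    outer loop
      vertex 0.000 15.000 21.000
      vertex 0.000 15.000 0.000
      vertex 0.000 0.000 0.000
    endloop
  endfacet
  facet normal -1.0000 0.0000 0.0000
    outer loop
      vertex 0.000 0.000 21.000
      vertex 0.000 15.000 21.000
      vertex 0.000 0.000 0.000
    endloop
  endfacet
  facet normal 1.0000 0.0000 0.0000
    outer loop
      vertex 23.000 0.000 0.000
      vertex 23.000 15.000 0.000
      vertex 23.000 15.000 21.000
    endloop
  endfacet
  facet normal 1.0000 0.0000 0.0000
    outer loop
      vertex 23.000 0.000 0.000
      vertex 23.000 15.000 21.000
      vertex 23.000 0.000 21.000
    endloop
  endfacet
endsolid part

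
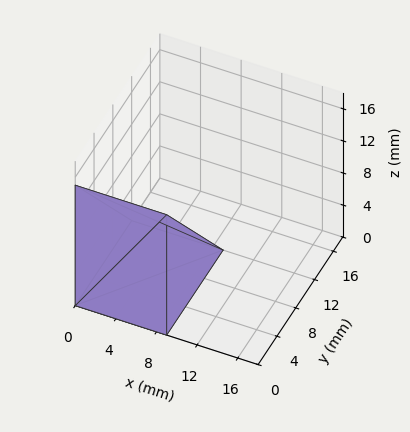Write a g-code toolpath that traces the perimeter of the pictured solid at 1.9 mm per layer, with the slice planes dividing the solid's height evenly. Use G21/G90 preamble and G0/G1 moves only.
Reading the render: the shape is a wedge (ramp): 9 × 12 mm base, rising to 15 mm along the y=0 edge and sloping linearly to z=0 at y=12 (dimensions read to the nearest mm from the axis ticks). For the g-code, the solid's height is divided into equal slices at the stated Δz and each level perimeter traced with G1 moves after a G0 lift.

; perimeter-only toolpath
G21 ; units = mm
G90 ; absolute positioning
G28 ; home
; layer 1
G0 Z1.9
G0 X0.0 Y0.0
G1 X9.0 Y0.0
G1 X9.0 Y10.5
G1 X0.0 Y10.5
G1 X0.0 Y0.0
; layer 2
G0 Z3.8
G0 X0.0 Y0.0
G1 X9.0 Y0.0
G1 X9.0 Y9.0
G1 X0.0 Y9.0
G1 X0.0 Y0.0
; layer 3
G0 Z5.6
G0 X0.0 Y0.0
G1 X9.0 Y0.0
G1 X9.0 Y7.5
G1 X0.0 Y7.5
G1 X0.0 Y0.0
; layer 4
G0 Z7.5
G0 X0.0 Y0.0
G1 X9.0 Y0.0
G1 X9.0 Y6.0
G1 X0.0 Y6.0
G1 X0.0 Y0.0
; layer 5
G0 Z9.4
G0 X0.0 Y0.0
G1 X9.0 Y0.0
G1 X9.0 Y4.5
G1 X0.0 Y4.5
G1 X0.0 Y0.0
; layer 6
G0 Z11.2
G0 X0.0 Y0.0
G1 X9.0 Y0.0
G1 X9.0 Y3.0
G1 X0.0 Y3.0
G1 X0.0 Y0.0
; layer 7
G0 Z13.1
G0 X0.0 Y0.0
G1 X9.0 Y0.0
G1 X9.0 Y1.5
G1 X0.0 Y1.5
G1 X0.0 Y0.0
M2 ; end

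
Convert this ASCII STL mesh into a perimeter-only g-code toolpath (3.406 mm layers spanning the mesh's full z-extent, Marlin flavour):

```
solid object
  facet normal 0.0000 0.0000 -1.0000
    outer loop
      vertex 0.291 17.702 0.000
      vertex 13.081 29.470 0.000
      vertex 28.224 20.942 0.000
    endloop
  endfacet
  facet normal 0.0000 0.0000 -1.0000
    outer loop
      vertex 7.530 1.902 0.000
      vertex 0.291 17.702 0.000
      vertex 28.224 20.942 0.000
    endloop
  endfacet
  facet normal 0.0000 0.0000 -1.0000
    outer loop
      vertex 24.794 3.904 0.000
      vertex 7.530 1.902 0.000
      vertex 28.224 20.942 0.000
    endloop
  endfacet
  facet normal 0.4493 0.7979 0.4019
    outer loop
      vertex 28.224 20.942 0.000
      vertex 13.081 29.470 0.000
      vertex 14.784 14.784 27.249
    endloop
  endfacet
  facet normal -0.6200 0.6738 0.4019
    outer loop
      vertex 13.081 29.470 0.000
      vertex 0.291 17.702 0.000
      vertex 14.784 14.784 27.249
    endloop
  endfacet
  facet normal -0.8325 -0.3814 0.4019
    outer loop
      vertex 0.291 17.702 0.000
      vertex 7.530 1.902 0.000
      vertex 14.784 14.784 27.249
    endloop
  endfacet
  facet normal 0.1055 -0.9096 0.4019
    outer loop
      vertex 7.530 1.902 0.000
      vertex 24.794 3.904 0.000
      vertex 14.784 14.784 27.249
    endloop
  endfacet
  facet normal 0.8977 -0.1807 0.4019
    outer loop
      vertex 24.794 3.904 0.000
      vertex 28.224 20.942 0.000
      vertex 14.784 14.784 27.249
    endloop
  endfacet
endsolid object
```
; perimeter-only toolpath
G21 ; units = mm
G90 ; absolute positioning
G28 ; home
; layer 1
G0 Z3.406
G0 X26.544 Y20.172
G1 X13.294 Y27.634
G1 X2.103 Y17.337
G1 X8.437 Y3.512
G1 X23.543 Y5.264
G1 X26.544 Y20.172
; layer 2
G0 Z6.812
G0 X24.864 Y19.402
G1 X13.507 Y25.799
G1 X3.914 Y16.973
G1 X9.344 Y5.123
G1 X22.292 Y6.624
G1 X24.864 Y19.402
; layer 3
G0 Z10.218
G0 X23.184 Y18.633
G1 X13.720 Y23.963
G1 X5.726 Y16.608
G1 X10.250 Y6.733
G1 X21.040 Y7.984
G1 X23.184 Y18.633
; layer 4
G0 Z13.624
G0 X21.504 Y17.863
G1 X13.933 Y22.127
G1 X7.538 Y16.243
G1 X11.157 Y8.343
G1 X19.789 Y9.344
G1 X21.504 Y17.863
; layer 5
G0 Z17.031
G0 X19.824 Y17.093
G1 X14.145 Y20.291
G1 X9.349 Y15.878
G1 X12.064 Y9.953
G1 X18.538 Y10.704
G1 X19.824 Y17.093
; layer 6
G0 Z20.437
G0 X18.144 Y16.324
G1 X14.358 Y18.456
G1 X11.161 Y15.514
G1 X12.971 Y11.564
G1 X17.287 Y12.064
G1 X18.144 Y16.324
; layer 7
G0 Z23.843
G0 X16.464 Y15.554
G1 X14.571 Y16.620
G1 X12.972 Y15.149
G1 X13.877 Y13.174
G1 X16.035 Y13.424
G1 X16.464 Y15.554
M2 ; end

The solid is a regular 5-sided pyramid, base circumscribed radius ≈ 14.8 mm, apex at z ≈ 27.2 mm. Slicing at Δz = 3.406 mm — 8 equal slices spanning the solid's height, so layer i sits at z = i·h/8 — gives 7 non-empty perimeters. Each is a 5-segment closed polygon; G0 lifts to the layer z and rapids to the start vertex, then G1 traces the edges. The cross-section shrinks linearly with z (the slice at the apex is degenerate and omitted).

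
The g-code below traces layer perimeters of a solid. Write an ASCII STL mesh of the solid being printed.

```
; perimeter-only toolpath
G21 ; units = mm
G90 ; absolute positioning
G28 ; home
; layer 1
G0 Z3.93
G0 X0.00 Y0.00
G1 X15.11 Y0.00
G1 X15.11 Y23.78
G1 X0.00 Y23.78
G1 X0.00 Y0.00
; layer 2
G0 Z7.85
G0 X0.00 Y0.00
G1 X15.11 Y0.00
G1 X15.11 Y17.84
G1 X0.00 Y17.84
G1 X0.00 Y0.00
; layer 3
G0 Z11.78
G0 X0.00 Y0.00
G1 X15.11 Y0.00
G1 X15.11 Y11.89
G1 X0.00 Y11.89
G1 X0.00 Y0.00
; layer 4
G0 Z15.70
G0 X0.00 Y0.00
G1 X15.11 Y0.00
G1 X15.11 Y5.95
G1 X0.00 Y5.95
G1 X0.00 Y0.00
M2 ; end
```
solid part
  facet normal 0.0000 0.0000 -1.0000
    outer loop
      vertex 15.11 29.73 0.00
      vertex 15.11 0.00 0.00
      vertex 0.00 0.00 0.00
    endloop
  endfacet
  facet normal 0.0000 0.0000 -1.0000
    outer loop
      vertex 0.00 29.73 0.00
      vertex 15.11 29.73 0.00
      vertex 0.00 0.00 0.00
    endloop
  endfacet
  facet normal 0.0000 -1.0000 0.0000
    outer loop
      vertex 0.00 0.00 0.00
      vertex 15.11 0.00 0.00
      vertex 15.11 0.00 19.63
    endloop
  endfacet
  facet normal 0.0000 -1.0000 0.0000
    outer loop
      vertex 0.00 0.00 0.00
      vertex 15.11 0.00 19.63
      vertex 0.00 0.00 19.63
    endloop
  endfacet
  facet normal 0.0000 0.5510 0.8345
    outer loop
      vertex 0.00 0.00 19.63
      vertex 15.11 0.00 19.63
      vertex 15.11 29.73 0.00
    endloop
  endfacet
  facet normal 0.0000 0.5510 0.8345
    outer loop
      vertex 0.00 0.00 19.63
      vertex 15.11 29.73 0.00
      vertex 0.00 29.73 0.00
    endloop
  endfacet
  facet normal -1.0000 0.0000 0.0000
    outer loop
      vertex 0.00 0.00 19.63
      vertex 0.00 29.73 0.00
      vertex 0.00 0.00 0.00
    endloop
  endfacet
  facet normal 1.0000 0.0000 0.0000
    outer loop
      vertex 15.11 0.00 0.00
      vertex 15.11 29.73 0.00
      vertex 15.11 0.00 19.63
    endloop
  endfacet
endsolid part

The G0 Z moves step by Δz≈3.93 mm. The G1 loops shrink linearly with z, so the solid tapers from its base footprint up to z≈19.6. Closing with a flat bottom cap and the tapered top and triangulating gives 8 facets — a wedge (ramp): 15.1 × 29.7 mm base, rising to 19.6 mm along the y=0 edge and sloping linearly to z=0 at y=29.7.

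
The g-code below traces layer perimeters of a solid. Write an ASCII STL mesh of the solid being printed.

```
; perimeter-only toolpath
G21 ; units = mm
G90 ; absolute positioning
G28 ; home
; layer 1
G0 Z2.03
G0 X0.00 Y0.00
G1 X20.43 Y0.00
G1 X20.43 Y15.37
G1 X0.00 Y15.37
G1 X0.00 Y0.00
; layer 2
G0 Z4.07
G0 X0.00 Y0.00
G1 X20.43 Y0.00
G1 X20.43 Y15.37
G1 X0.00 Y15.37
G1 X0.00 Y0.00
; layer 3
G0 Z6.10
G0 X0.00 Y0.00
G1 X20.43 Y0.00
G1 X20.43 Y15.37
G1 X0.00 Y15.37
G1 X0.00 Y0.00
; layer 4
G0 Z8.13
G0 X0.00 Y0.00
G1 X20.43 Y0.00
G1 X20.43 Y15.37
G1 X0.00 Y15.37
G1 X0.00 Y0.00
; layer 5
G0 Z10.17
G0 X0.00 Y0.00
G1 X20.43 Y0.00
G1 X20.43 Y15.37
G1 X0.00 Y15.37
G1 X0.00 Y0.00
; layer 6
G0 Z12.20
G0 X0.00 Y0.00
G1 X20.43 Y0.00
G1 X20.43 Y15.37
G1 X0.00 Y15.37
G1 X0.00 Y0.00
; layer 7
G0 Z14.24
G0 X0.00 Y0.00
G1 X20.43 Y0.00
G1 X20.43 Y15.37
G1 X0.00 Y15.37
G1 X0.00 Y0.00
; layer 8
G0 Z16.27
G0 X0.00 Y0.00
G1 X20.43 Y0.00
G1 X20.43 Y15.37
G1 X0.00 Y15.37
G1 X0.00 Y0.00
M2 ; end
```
solid part
  facet normal 0.0000 0.0000 -1.0000
    outer loop
      vertex 20.43 15.37 0.00
      vertex 20.43 0.00 0.00
      vertex 0.00 0.00 0.00
    endloop
  endfacet
  facet normal 0.0000 0.0000 -1.0000
    outer loop
      vertex 0.00 15.37 0.00
      vertex 20.43 15.37 0.00
      vertex 0.00 0.00 0.00
    endloop
  endfacet
  facet normal 0.0000 0.0000 1.0000
    outer loop
      vertex 0.00 0.00 16.27
      vertex 20.43 0.00 16.27
      vertex 20.43 15.37 16.27
    endloop
  endfacet
  facet normal 0.0000 0.0000 1.0000
    outer loop
      vertex 0.00 0.00 16.27
      vertex 20.43 15.37 16.27
      vertex 0.00 15.37 16.27
    endloop
  endfacet
  facet normal 0.0000 -1.0000 0.0000
    outer loop
      vertex 0.00 0.00 0.00
      vertex 20.43 0.00 0.00
      vertex 20.43 0.00 16.27
    endloop
  endfacet
  facet normal 0.0000 -1.0000 0.0000
    outer loop
      vertex 0.00 0.00 0.00
      vertex 20.43 0.00 16.27
      vertex 0.00 0.00 16.27
    endloop
  endfacet
  facet normal 0.0000 1.0000 0.0000
    outer loop
      vertex 20.43 15.37 16.27
      vertex 20.43 15.37 0.00
      vertex 0.00 15.37 0.00
    endloop
  endfacet
  facet normal 0.0000 1.0000 0.0000
    outer loop
      vertex 0.00 15.37 16.27
      vertex 20.43 15.37 16.27
      vertex 0.00 15.37 0.00
    endloop
  endfacet
  facet normal -1.0000 0.0000 0.0000
    outer loop
      vertex 0.00 15.37 16.27
      vertex 0.00 15.37 0.00
      vertex 0.00 0.00 0.00
    endloop
  endfacet
  facet normal -1.0000 0.0000 0.0000
    outer loop
      vertex 0.00 0.00 16.27
      vertex 0.00 15.37 16.27
      vertex 0.00 0.00 0.00
    endloop
  endfacet
  facet normal 1.0000 0.0000 0.0000
    outer loop
      vertex 20.43 0.00 0.00
      vertex 20.43 15.37 0.00
      vertex 20.43 15.37 16.27
    endloop
  endfacet
  facet normal 1.0000 0.0000 0.0000
    outer loop
      vertex 20.43 0.00 0.00
      vertex 20.43 15.37 16.27
      vertex 20.43 0.00 16.27
    endloop
  endfacet
endsolid part

The G0 Z moves step by Δz≈2.03 mm. Every layer's G1 loop is the same polygon, so the solid is a straight extrusion of it from z=0 to z≈16.3. Closing with flat bottom and top caps and triangulating gives 12 facets — a rectangular box, roughly 20.4 × 15.4 mm footprint and 16.3 mm tall.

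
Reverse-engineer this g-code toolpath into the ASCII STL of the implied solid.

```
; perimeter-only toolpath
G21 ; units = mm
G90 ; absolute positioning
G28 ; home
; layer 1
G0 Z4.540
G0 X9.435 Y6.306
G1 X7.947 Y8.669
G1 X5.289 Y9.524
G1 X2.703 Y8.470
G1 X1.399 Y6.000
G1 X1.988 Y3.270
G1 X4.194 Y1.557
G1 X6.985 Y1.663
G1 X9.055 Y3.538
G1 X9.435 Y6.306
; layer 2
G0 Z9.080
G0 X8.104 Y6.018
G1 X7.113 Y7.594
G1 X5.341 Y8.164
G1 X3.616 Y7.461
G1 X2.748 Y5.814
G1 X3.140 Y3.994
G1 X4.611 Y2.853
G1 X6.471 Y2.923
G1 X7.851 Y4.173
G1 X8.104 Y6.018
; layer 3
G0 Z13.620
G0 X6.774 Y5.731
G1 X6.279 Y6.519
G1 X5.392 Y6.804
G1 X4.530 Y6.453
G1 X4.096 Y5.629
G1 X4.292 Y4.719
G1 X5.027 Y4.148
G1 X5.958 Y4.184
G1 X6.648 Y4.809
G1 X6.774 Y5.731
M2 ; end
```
solid part
  facet normal 0.0000 0.0000 -1.0000
    outer loop
      vertex 5.237 10.884 0.000
      vertex 8.782 9.744 0.000
      vertex 10.765 6.593 0.000
    endloop
  endfacet
  facet normal 0.0000 0.0000 -1.0000
    outer loop
      vertex 1.789 9.478 0.000
      vertex 5.237 10.884 0.000
      vertex 10.765 6.593 0.000
    endloop
  endfacet
  facet normal 0.0000 0.0000 -1.0000
    outer loop
      vertex 0.051 6.185 0.000
      vertex 1.789 9.478 0.000
      vertex 10.765 6.593 0.000
    endloop
  endfacet
  facet normal 0.0000 0.0000 -1.0000
    outer loop
      vertex 0.836 2.545 0.000
      vertex 0.051 6.185 0.000
      vertex 10.765 6.593 0.000
    endloop
  endfacet
  facet normal 0.0000 0.0000 -1.0000
    outer loop
      vertex 3.778 0.261 0.000
      vertex 0.836 2.545 0.000
      vertex 10.765 6.593 0.000
    endloop
  endfacet
  facet normal 0.0000 0.0000 -1.0000
    outer loop
      vertex 7.499 0.403 0.000
      vertex 3.778 0.261 0.000
      vertex 10.765 6.593 0.000
    endloop
  endfacet
  facet normal 0.0000 0.0000 -1.0000
    outer loop
      vertex 10.259 2.903 0.000
      vertex 7.499 0.403 0.000
      vertex 10.765 6.593 0.000
    endloop
  endfacet
  facet normal 0.8146 0.5127 0.2711
    outer loop
      vertex 10.765 6.593 0.000
      vertex 8.782 9.744 0.000
      vertex 5.444 5.444 18.160
    endloop
  endfacet
  facet normal 0.2947 0.9163 0.2711
    outer loop
      vertex 8.782 9.744 0.000
      vertex 5.237 10.884 0.000
      vertex 5.444 5.444 18.160
    endloop
  endfacet
  facet normal -0.3634 0.8913 0.2711
    outer loop
      vertex 5.237 10.884 0.000
      vertex 1.789 9.478 0.000
      vertex 5.444 5.444 18.160
    endloop
  endfacet
  facet normal -0.8513 0.4493 0.2711
    outer loop
      vertex 1.789 9.478 0.000
      vertex 0.051 6.185 0.000
      vertex 5.444 5.444 18.160
    endloop
  endfacet
  facet normal -0.9409 -0.2029 0.2711
    outer loop
      vertex 0.051 6.185 0.000
      vertex 0.836 2.545 0.000
      vertex 5.444 5.444 18.160
    endloop
  endfacet
  facet normal -0.5903 -0.7603 0.2711
    outer loop
      vertex 0.836 2.545 0.000
      vertex 3.778 0.261 0.000
      vertex 5.444 5.444 18.160
    endloop
  endfacet
  facet normal 0.0367 -0.9618 0.2711
    outer loop
      vertex 3.778 0.261 0.000
      vertex 7.499 0.403 0.000
      vertex 5.444 5.444 18.160
    endloop
  endfacet
  facet normal 0.6462 -0.7134 0.2712
    outer loop
      vertex 7.499 0.403 0.000
      vertex 10.259 2.903 0.000
      vertex 5.444 5.444 18.160
    endloop
  endfacet
  facet normal 0.9536 -0.1308 0.2711
    outer loop
      vertex 10.259 2.903 0.000
      vertex 10.765 6.593 0.000
      vertex 5.444 5.444 18.160
    endloop
  endfacet
endsolid part

The G0 Z moves step by Δz≈4.540 mm. The G1 loops shrink linearly with z, so the solid tapers from its base footprint up to z≈18.2. Closing with a flat bottom cap and the tapered top and triangulating gives 16 facets — a regular 9-sided pyramid, base circumscribed radius ≈ 5.44 mm, apex at z ≈ 18.2 mm.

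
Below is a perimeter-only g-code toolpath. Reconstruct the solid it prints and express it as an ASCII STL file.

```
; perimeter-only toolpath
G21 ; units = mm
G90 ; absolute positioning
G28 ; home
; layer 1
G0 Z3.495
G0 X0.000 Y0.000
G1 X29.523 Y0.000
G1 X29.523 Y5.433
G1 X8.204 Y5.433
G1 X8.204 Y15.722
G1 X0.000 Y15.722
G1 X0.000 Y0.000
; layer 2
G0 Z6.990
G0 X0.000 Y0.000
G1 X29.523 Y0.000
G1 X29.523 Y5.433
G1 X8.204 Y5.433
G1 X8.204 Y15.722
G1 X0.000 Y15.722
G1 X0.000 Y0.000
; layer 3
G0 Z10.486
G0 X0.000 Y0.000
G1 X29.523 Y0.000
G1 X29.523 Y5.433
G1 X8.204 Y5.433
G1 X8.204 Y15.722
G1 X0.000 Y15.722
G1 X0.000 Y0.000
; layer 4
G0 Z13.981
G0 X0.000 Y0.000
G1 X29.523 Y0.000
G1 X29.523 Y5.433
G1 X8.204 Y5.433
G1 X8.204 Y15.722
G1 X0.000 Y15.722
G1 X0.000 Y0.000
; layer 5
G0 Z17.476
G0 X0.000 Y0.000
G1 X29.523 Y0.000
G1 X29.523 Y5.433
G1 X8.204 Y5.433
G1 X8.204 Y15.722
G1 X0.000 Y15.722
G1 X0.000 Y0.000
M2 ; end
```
solid part
  facet normal 0.0000 0.0000 -1.0000
    outer loop
      vertex 29.523 5.433 0.000
      vertex 29.523 0.000 0.000
      vertex 0.000 0.000 0.000
    endloop
  endfacet
  facet normal 0.0000 0.0000 -1.0000
    outer loop
      vertex 8.204 5.433 0.000
      vertex 29.523 5.433 0.000
      vertex 0.000 0.000 0.000
    endloop
  endfacet
  facet normal 0.0000 0.0000 -1.0000
    outer loop
      vertex 8.204 15.722 0.000
      vertex 8.204 5.433 0.000
      vertex 0.000 0.000 0.000
    endloop
  endfacet
  facet normal 0.0000 0.0000 -1.0000
    outer loop
      vertex 0.000 15.722 0.000
      vertex 8.204 15.722 0.000
      vertex 0.000 0.000 0.000
    endloop
  endfacet
  facet normal 0.0000 0.0000 1.0000
    outer loop
      vertex 0.000 0.000 17.476
      vertex 29.523 0.000 17.476
      vertex 29.523 5.433 17.476
    endloop
  endfacet
  facet normal 0.0000 0.0000 1.0000
    outer loop
      vertex 0.000 0.000 17.476
      vertex 29.523 5.433 17.476
      vertex 8.204 5.433 17.476
    endloop
  endfacet
  facet normal 0.0000 0.0000 1.0000
    outer loop
      vertex 0.000 0.000 17.476
      vertex 8.204 5.433 17.476
      vertex 8.204 15.722 17.476
    endloop
  endfacet
  facet normal 0.0000 0.0000 1.0000
    outer loop
      vertex 0.000 0.000 17.476
      vertex 8.204 15.722 17.476
      vertex 0.000 15.722 17.476
    endloop
  endfacet
  facet normal 0.0000 -1.0000 0.0000
    outer loop
      vertex 0.000 0.000 0.000
      vertex 29.523 0.000 0.000
      vertex 29.523 0.000 17.476
    endloop
  endfacet
  facet normal 0.0000 -1.0000 0.0000
    outer loop
      vertex 0.000 0.000 0.000
      vertex 29.523 0.000 17.476
      vertex 0.000 0.000 17.476
    endloop
  endfacet
  facet normal 1.0000 0.0000 0.0000
    outer loop
      vertex 29.523 0.000 0.000
      vertex 29.523 5.433 0.000
      vertex 29.523 5.433 17.476
    endloop
  endfacet
  facet normal 1.0000 0.0000 0.0000
    outer loop
      vertex 29.523 0.000 0.000
      vertex 29.523 5.433 17.476
      vertex 29.523 0.000 17.476
    endloop
  endfacet
  facet normal 0.0000 1.0000 0.0000
    outer loop
      vertex 29.523 5.433 0.000
      vertex 8.204 5.433 0.000
      vertex 8.204 5.433 17.476
    endloop
  endfacet
  facet normal 0.0000 1.0000 0.0000
    outer loop
      vertex 29.523 5.433 0.000
      vertex 8.204 5.433 17.476
      vertex 29.523 5.433 17.476
    endloop
  endfacet
  facet normal 1.0000 0.0000 0.0000
    outer loop
      vertex 8.204 5.433 0.000
      vertex 8.204 15.722 0.000
      vertex 8.204 15.722 17.476
    endloop
  endfacet
  facet normal 1.0000 0.0000 0.0000
    outer loop
      vertex 8.204 5.433 0.000
      vertex 8.204 15.722 17.476
      vertex 8.204 5.433 17.476
    endloop
  endfacet
  facet normal 0.0000 1.0000 0.0000
    outer loop
      vertex 8.204 15.722 0.000
      vertex 0.000 15.722 0.000
      vertex 0.000 15.722 17.476
    endloop
  endfacet
  facet normal 0.0000 1.0000 0.0000
    outer loop
      vertex 8.204 15.722 0.000
      vertex 0.000 15.722 17.476
      vertex 8.204 15.722 17.476
    endloop
  endfacet
  facet normal -1.0000 0.0000 0.0000
    outer loop
      vertex 0.000 15.722 0.000
      vertex 0.000 0.000 0.000
      vertex 0.000 0.000 17.476
    endloop
  endfacet
  facet normal -1.0000 0.0000 0.0000
    outer loop
      vertex 0.000 15.722 0.000
      vertex 0.000 0.000 17.476
      vertex 0.000 15.722 17.476
    endloop
  endfacet
endsolid part

The G0 Z moves step by Δz≈3.495 mm. Every layer's G1 loop is the same polygon, so the solid is a straight extrusion of it from z=0 to z≈17.5. Closing with flat bottom and top caps and triangulating gives 20 facets — an L-shaped prism: outer 29.5 × 15.7 mm, arm thicknesses ≈ 5.43 mm (horizontal) and 8.2 mm (vertical), extruded 17.5 mm in z.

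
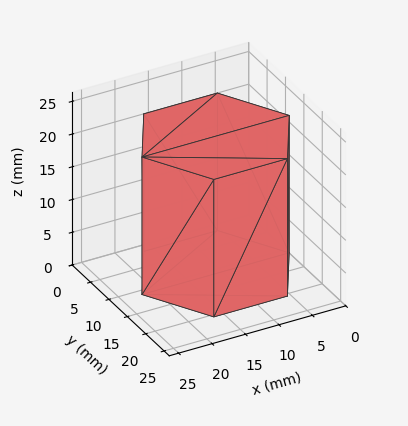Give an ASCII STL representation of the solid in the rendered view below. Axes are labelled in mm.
Reading the render: the shape is a regular 6-sided prism (a cylinder approximated with 6 flat sides), circumscribed radius ≈ 11 mm, height ≈ 21 mm (dimensions read to the nearest mm from the axis ticks). For the STL, each face is triangulated and given an outward normal.

solid part
  facet normal 0.0000 0.0000 -1.0000
    outer loop
      vertex 5.500 20.526 0.000
      vertex 16.500 20.526 0.000
      vertex 22.000 11.000 0.000
    endloop
  endfacet
  facet normal 0.0000 0.0000 -1.0000
    outer loop
      vertex 0.000 11.000 0.000
      vertex 5.500 20.526 0.000
      vertex 22.000 11.000 0.000
    endloop
  endfacet
  facet normal 0.0000 0.0000 -1.0000
    outer loop
      vertex 5.500 1.474 0.000
      vertex 0.000 11.000 0.000
      vertex 22.000 11.000 0.000
    endloop
  endfacet
  facet normal 0.0000 0.0000 -1.0000
    outer loop
      vertex 16.500 1.474 0.000
      vertex 5.500 1.474 0.000
      vertex 22.000 11.000 0.000
    endloop
  endfacet
  facet normal 0.0000 0.0000 1.0000
    outer loop
      vertex 22.000 11.000 21.000
      vertex 16.500 20.526 21.000
      vertex 5.500 20.526 21.000
    endloop
  endfacet
  facet normal 0.0000 0.0000 1.0000
    outer loop
      vertex 22.000 11.000 21.000
      vertex 5.500 20.526 21.000
      vertex 0.000 11.000 21.000
    endloop
  endfacet
  facet normal 0.0000 0.0000 1.0000
    outer loop
      vertex 22.000 11.000 21.000
      vertex 0.000 11.000 21.000
      vertex 5.500 1.474 21.000
    endloop
  endfacet
  facet normal 0.0000 0.0000 1.0000
    outer loop
      vertex 22.000 11.000 21.000
      vertex 5.500 1.474 21.000
      vertex 16.500 1.474 21.000
    endloop
  endfacet
  facet normal 0.8660 0.5000 0.0000
    outer loop
      vertex 22.000 11.000 0.000
      vertex 16.500 20.526 0.000
      vertex 16.500 20.526 21.000
    endloop
  endfacet
  facet normal 0.8660 0.5000 0.0000
    outer loop
      vertex 22.000 11.000 0.000
      vertex 16.500 20.526 21.000
      vertex 22.000 11.000 21.000
    endloop
  endfacet
  facet normal 0.0000 1.0000 0.0000
    outer loop
      vertex 16.500 20.526 0.000
      vertex 5.500 20.526 0.000
      vertex 5.500 20.526 21.000
    endloop
  endfacet
  facet normal 0.0000 1.0000 0.0000
    outer loop
      vertex 16.500 20.526 0.000
      vertex 5.500 20.526 21.000
      vertex 16.500 20.526 21.000
    endloop
  endfacet
  facet normal -0.8660 0.5000 0.0000
    outer loop
      vertex 5.500 20.526 0.000
      vertex 0.000 11.000 0.000
      vertex 0.000 11.000 21.000
    endloop
  endfacet
  facet normal -0.8660 0.5000 0.0000
    outer loop
      vertex 5.500 20.526 0.000
      vertex 0.000 11.000 21.000
      vertex 5.500 20.526 21.000
    endloop
  endfacet
  facet normal -0.8660 -0.5000 0.0000
    outer loop
      vertex 0.000 11.000 0.000
      vertex 5.500 1.474 0.000
      vertex 5.500 1.474 21.000
    endloop
  endfacet
  facet normal -0.8660 -0.5000 0.0000
    outer loop
      vertex 0.000 11.000 0.000
      vertex 5.500 1.474 21.000
      vertex 0.000 11.000 21.000
    endloop
  endfacet
  facet normal 0.0000 -1.0000 0.0000
    outer loop
      vertex 5.500 1.474 0.000
      vertex 16.500 1.474 0.000
      vertex 16.500 1.474 21.000
    endloop
  endfacet
  facet normal 0.0000 -1.0000 0.0000
    outer loop
      vertex 5.500 1.474 0.000
      vertex 16.500 1.474 21.000
      vertex 5.500 1.474 21.000
    endloop
  endfacet
  facet normal 0.8660 -0.5000 0.0000
    outer loop
      vertex 16.500 1.474 0.000
      vertex 22.000 11.000 0.000
      vertex 22.000 11.000 21.000
    endloop
  endfacet
  facet normal 0.8660 -0.5000 0.0000
    outer loop
      vertex 16.500 1.474 0.000
      vertex 22.000 11.000 21.000
      vertex 16.500 1.474 21.000
    endloop
  endfacet
endsolid part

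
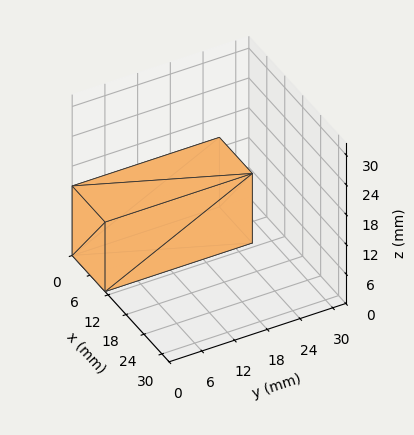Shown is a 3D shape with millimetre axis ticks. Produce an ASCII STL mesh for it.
Reading the render: the shape is a rectangular box, roughly 11 × 27 mm footprint and 14 mm tall (dimensions read to the nearest mm from the axis ticks). For the STL, each face is triangulated and given an outward normal.

solid part
  facet normal 0.0000 0.0000 -1.0000
    outer loop
      vertex 11.0 27.0 0.0
      vertex 11.0 0.0 0.0
      vertex 0.0 0.0 0.0
    endloop
  endfacet
  facet normal 0.0000 0.0000 -1.0000
    outer loop
      vertex 0.0 27.0 0.0
      vertex 11.0 27.0 0.0
      vertex 0.0 0.0 0.0
    endloop
  endfacet
  facet normal 0.0000 0.0000 1.0000
    outer loop
      vertex 0.0 0.0 14.0
      vertex 11.0 0.0 14.0
      vertex 11.0 27.0 14.0
    endloop
  endfacet
  facet normal 0.0000 0.0000 1.0000
    outer loop
      vertex 0.0 0.0 14.0
      vertex 11.0 27.0 14.0
      vertex 0.0 27.0 14.0
    endloop
  endfacet
  facet normal 0.0000 -1.0000 0.0000
    outer loop
      vertex 0.0 0.0 0.0
      vertex 11.0 0.0 0.0
      vertex 11.0 0.0 14.0
    endloop
  endfacet
  facet normal 0.0000 -1.0000 0.0000
    outer loop
      vertex 0.0 0.0 0.0
      vertex 11.0 0.0 14.0
      vertex 0.0 0.0 14.0
    endloop
  endfacet
  facet normal 0.0000 1.0000 0.0000
    outer loop
      vertex 11.0 27.0 14.0
      vertex 11.0 27.0 0.0
      vertex 0.0 27.0 0.0
    endloop
  endfacet
  facet normal 0.0000 1.0000 0.0000
    outer loop
      vertex 0.0 27.0 14.0
      vertex 11.0 27.0 14.0
      vertex 0.0 27.0 0.0
    endloop
  endfacet
  facet normal -1.0000 0.0000 0.0000
    outer loop
      vertex 0.0 27.0 14.0
      vertex 0.0 27.0 0.0
      vertex 0.0 0.0 0.0
    endloop
  endfacet
  facet normal -1.0000 0.0000 0.0000
    outer loop
      vertex 0.0 0.0 14.0
      vertex 0.0 27.0 14.0
      vertex 0.0 0.0 0.0
    endloop
  endfacet
  facet normal 1.0000 0.0000 0.0000
    outer loop
      vertex 11.0 0.0 0.0
      vertex 11.0 27.0 0.0
      vertex 11.0 27.0 14.0
    endloop
  endfacet
  facet normal 1.0000 0.0000 0.0000
    outer loop
      vertex 11.0 0.0 0.0
      vertex 11.0 27.0 14.0
      vertex 11.0 0.0 14.0
    endloop
  endfacet
endsolid part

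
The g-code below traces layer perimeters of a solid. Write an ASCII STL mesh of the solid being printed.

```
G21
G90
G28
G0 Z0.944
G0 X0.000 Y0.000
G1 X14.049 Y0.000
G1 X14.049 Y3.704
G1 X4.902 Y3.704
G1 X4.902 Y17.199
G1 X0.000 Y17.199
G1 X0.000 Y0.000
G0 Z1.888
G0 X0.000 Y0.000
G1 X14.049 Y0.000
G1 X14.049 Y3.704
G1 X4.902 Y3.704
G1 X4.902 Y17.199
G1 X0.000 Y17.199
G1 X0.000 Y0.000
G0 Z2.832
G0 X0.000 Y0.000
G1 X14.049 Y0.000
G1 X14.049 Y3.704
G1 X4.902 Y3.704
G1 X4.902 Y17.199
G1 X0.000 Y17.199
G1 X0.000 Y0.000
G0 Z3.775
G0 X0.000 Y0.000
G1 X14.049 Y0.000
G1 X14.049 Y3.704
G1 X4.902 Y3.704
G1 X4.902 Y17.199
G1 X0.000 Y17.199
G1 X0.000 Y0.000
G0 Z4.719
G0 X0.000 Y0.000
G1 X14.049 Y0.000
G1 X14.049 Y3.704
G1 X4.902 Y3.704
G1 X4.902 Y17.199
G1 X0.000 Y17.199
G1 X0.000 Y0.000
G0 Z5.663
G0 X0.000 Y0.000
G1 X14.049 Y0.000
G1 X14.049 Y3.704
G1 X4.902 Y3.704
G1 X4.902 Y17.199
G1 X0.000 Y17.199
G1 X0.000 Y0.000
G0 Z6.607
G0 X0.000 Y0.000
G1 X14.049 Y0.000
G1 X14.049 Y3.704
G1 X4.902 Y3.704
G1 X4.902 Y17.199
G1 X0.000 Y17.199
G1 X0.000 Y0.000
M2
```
solid part
  facet normal 0.0000 0.0000 -1.0000
    outer loop
      vertex 14.049 3.704 0.000
      vertex 14.049 0.000 0.000
      vertex 0.000 0.000 0.000
    endloop
  endfacet
  facet normal 0.0000 0.0000 -1.0000
    outer loop
      vertex 4.902 3.704 0.000
      vertex 14.049 3.704 0.000
      vertex 0.000 0.000 0.000
    endloop
  endfacet
  facet normal 0.0000 0.0000 -1.0000
    outer loop
      vertex 4.902 17.199 0.000
      vertex 4.902 3.704 0.000
      vertex 0.000 0.000 0.000
    endloop
  endfacet
  facet normal 0.0000 0.0000 -1.0000
    outer loop
      vertex 0.000 17.199 0.000
      vertex 4.902 17.199 0.000
      vertex 0.000 0.000 0.000
    endloop
  endfacet
  facet normal 0.0000 0.0000 1.0000
    outer loop
      vertex 0.000 0.000 6.607
      vertex 14.049 0.000 6.607
      vertex 14.049 3.704 6.607
    endloop
  endfacet
  facet normal 0.0000 0.0000 1.0000
    outer loop
      vertex 0.000 0.000 6.607
      vertex 14.049 3.704 6.607
      vertex 4.902 3.704 6.607
    endloop
  endfacet
  facet normal 0.0000 0.0000 1.0000
    outer loop
      vertex 0.000 0.000 6.607
      vertex 4.902 3.704 6.607
      vertex 4.902 17.199 6.607
    endloop
  endfacet
  facet normal 0.0000 0.0000 1.0000
    outer loop
      vertex 0.000 0.000 6.607
      vertex 4.902 17.199 6.607
      vertex 0.000 17.199 6.607
    endloop
  endfacet
  facet normal 0.0000 -1.0000 0.0000
    outer loop
      vertex 0.000 0.000 0.000
      vertex 14.049 0.000 0.000
      vertex 14.049 0.000 6.607
    endloop
  endfacet
  facet normal 0.0000 -1.0000 0.0000
    outer loop
      vertex 0.000 0.000 0.000
      vertex 14.049 0.000 6.607
      vertex 0.000 0.000 6.607
    endloop
  endfacet
  facet normal 1.0000 0.0000 0.0000
    outer loop
      vertex 14.049 0.000 0.000
      vertex 14.049 3.704 0.000
      vertex 14.049 3.704 6.607
    endloop
  endfacet
  facet normal 1.0000 0.0000 0.0000
    outer loop
      vertex 14.049 0.000 0.000
      vertex 14.049 3.704 6.607
      vertex 14.049 0.000 6.607
    endloop
  endfacet
  facet normal 0.0000 1.0000 0.0000
    outer loop
      vertex 14.049 3.704 0.000
      vertex 4.902 3.704 0.000
      vertex 4.902 3.704 6.607
    endloop
  endfacet
  facet normal 0.0000 1.0000 0.0000
    outer loop
      vertex 14.049 3.704 0.000
      vertex 4.902 3.704 6.607
      vertex 14.049 3.704 6.607
    endloop
  endfacet
  facet normal 1.0000 0.0000 0.0000
    outer loop
      vertex 4.902 3.704 0.000
      vertex 4.902 17.199 0.000
      vertex 4.902 17.199 6.607
    endloop
  endfacet
  facet normal 1.0000 0.0000 0.0000
    outer loop
      vertex 4.902 3.704 0.000
      vertex 4.902 17.199 6.607
      vertex 4.902 3.704 6.607
    endloop
  endfacet
  facet normal 0.0000 1.0000 0.0000
    outer loop
      vertex 4.902 17.199 0.000
      vertex 0.000 17.199 0.000
      vertex 0.000 17.199 6.607
    endloop
  endfacet
  facet normal 0.0000 1.0000 0.0000
    outer loop
      vertex 4.902 17.199 0.000
      vertex 0.000 17.199 6.607
      vertex 4.902 17.199 6.607
    endloop
  endfacet
  facet normal -1.0000 0.0000 0.0000
    outer loop
      vertex 0.000 17.199 0.000
      vertex 0.000 0.000 0.000
      vertex 0.000 0.000 6.607
    endloop
  endfacet
  facet normal -1.0000 0.0000 0.0000
    outer loop
      vertex 0.000 17.199 0.000
      vertex 0.000 0.000 6.607
      vertex 0.000 17.199 6.607
    endloop
  endfacet
endsolid part

The G0 Z moves step by Δz≈0.944 mm. Every layer's G1 loop is the same polygon, so the solid is a straight extrusion of it from z=0 to z≈6.61. Closing with flat bottom and top caps and triangulating gives 20 facets — an L-shaped prism: outer 14 × 17.2 mm, arm thicknesses ≈ 3.7 mm (horizontal) and 4.9 mm (vertical), extruded 6.61 mm in z.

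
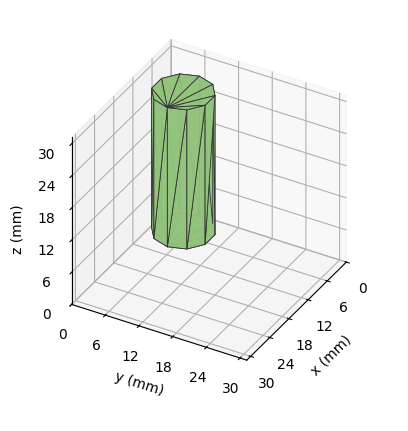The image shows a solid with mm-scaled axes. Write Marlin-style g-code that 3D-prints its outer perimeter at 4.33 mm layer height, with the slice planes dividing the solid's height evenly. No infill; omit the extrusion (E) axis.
Reading the render: the shape is a regular 10-sided prism (a cylinder approximated with 10 flat sides), circumscribed radius ≈ 5 mm, height ≈ 26 mm (dimensions read to the nearest mm from the axis ticks). For the g-code, the solid's height is divided into equal slices at the stated Δz and each level perimeter traced with G1 moves after a G0 lift.

; perimeter-only toolpath
G21 ; units = mm
G90 ; absolute positioning
G28 ; home
; layer 1
G0 Z4.33
G0 X10.00 Y5.00
G1 X9.05 Y7.94
G1 X6.55 Y9.76
G1 X3.45 Y9.76
G1 X0.95 Y7.94
G1 X0.00 Y5.00
G1 X0.95 Y2.06
G1 X3.45 Y0.24
G1 X6.55 Y0.24
G1 X9.05 Y2.06
G1 X10.00 Y5.00
; layer 2
G0 Z8.67
G0 X10.00 Y5.00
G1 X9.05 Y7.94
G1 X6.55 Y9.76
G1 X3.45 Y9.76
G1 X0.95 Y7.94
G1 X0.00 Y5.00
G1 X0.95 Y2.06
G1 X3.45 Y0.24
G1 X6.55 Y0.24
G1 X9.05 Y2.06
G1 X10.00 Y5.00
; layer 3
G0 Z13.00
G0 X10.00 Y5.00
G1 X9.05 Y7.94
G1 X6.55 Y9.76
G1 X3.45 Y9.76
G1 X0.95 Y7.94
G1 X0.00 Y5.00
G1 X0.95 Y2.06
G1 X3.45 Y0.24
G1 X6.55 Y0.24
G1 X9.05 Y2.06
G1 X10.00 Y5.00
; layer 4
G0 Z17.33
G0 X10.00 Y5.00
G1 X9.05 Y7.94
G1 X6.55 Y9.76
G1 X3.45 Y9.76
G1 X0.95 Y7.94
G1 X0.00 Y5.00
G1 X0.95 Y2.06
G1 X3.45 Y0.24
G1 X6.55 Y0.24
G1 X9.05 Y2.06
G1 X10.00 Y5.00
; layer 5
G0 Z21.67
G0 X10.00 Y5.00
G1 X9.05 Y7.94
G1 X6.55 Y9.76
G1 X3.45 Y9.76
G1 X0.95 Y7.94
G1 X0.00 Y5.00
G1 X0.95 Y2.06
G1 X3.45 Y0.24
G1 X6.55 Y0.24
G1 X9.05 Y2.06
G1 X10.00 Y5.00
; layer 6
G0 Z26.00
G0 X10.00 Y5.00
G1 X9.05 Y7.94
G1 X6.55 Y9.76
G1 X3.45 Y9.76
G1 X0.95 Y7.94
G1 X0.00 Y5.00
G1 X0.95 Y2.06
G1 X3.45 Y0.24
G1 X6.55 Y0.24
G1 X9.05 Y2.06
G1 X10.00 Y5.00
M2 ; end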